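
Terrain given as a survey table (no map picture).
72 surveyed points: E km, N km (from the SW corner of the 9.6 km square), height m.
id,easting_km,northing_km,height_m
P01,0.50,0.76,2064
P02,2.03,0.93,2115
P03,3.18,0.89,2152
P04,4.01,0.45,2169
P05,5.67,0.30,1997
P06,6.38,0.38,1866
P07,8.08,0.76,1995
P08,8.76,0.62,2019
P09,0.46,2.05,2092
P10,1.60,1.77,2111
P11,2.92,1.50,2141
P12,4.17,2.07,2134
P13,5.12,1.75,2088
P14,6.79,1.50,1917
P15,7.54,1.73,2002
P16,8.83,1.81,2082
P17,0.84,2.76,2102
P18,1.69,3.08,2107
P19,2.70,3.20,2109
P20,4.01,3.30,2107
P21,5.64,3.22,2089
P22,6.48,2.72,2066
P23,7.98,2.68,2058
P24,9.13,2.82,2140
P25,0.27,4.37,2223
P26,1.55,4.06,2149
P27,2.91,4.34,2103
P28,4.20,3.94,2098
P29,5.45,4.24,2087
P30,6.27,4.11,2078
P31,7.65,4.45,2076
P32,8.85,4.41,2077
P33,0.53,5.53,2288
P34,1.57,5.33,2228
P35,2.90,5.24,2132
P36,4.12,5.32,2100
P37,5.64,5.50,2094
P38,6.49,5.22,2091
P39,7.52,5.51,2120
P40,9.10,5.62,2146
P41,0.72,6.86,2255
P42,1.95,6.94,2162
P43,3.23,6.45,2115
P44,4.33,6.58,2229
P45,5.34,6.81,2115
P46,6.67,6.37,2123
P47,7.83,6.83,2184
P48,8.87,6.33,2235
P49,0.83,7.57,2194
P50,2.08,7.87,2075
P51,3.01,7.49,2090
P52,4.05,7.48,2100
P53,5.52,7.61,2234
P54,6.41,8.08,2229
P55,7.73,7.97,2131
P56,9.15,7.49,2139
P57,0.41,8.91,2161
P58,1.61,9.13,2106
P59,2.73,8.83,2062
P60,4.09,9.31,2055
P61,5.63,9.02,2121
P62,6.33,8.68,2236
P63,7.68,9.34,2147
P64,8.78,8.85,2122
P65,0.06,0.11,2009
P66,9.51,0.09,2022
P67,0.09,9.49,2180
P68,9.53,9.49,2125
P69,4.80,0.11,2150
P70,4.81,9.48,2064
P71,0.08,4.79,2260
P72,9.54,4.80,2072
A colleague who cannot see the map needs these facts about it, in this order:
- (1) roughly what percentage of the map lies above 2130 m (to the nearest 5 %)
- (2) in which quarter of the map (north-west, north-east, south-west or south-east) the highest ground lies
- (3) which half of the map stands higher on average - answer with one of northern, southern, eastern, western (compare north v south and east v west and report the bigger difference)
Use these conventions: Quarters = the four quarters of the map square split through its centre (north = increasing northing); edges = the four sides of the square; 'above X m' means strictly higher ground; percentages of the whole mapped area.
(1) Ground above 2130 m makes up about 35 % of the sheet.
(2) The highest ground is in the north-west quarter.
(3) On average the northern half of the map is the higher ground.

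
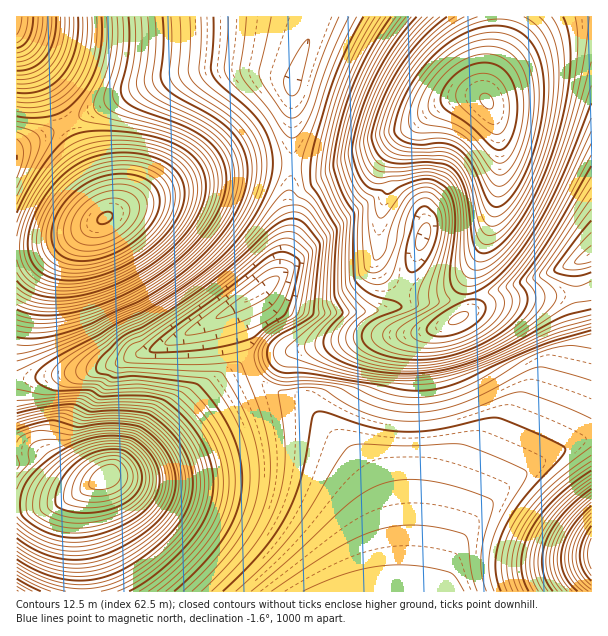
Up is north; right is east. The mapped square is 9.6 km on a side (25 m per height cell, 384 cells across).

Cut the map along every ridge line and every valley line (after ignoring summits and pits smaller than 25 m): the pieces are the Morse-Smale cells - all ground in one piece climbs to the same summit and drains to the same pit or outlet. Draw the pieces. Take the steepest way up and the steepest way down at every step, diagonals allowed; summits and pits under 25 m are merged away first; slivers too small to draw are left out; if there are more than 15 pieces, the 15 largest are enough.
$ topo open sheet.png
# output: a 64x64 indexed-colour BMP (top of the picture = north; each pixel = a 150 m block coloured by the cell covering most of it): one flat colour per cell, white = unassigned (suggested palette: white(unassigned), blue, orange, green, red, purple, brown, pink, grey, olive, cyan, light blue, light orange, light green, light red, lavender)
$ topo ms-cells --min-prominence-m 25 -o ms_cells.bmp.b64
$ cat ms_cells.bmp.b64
<image width="64" height="64" href="data:image/bmp;base64,Qk12CAAAAAAAAHYAAAAoAAAAQAAAAEAAAAABAAQAAAAAAAAIAAATCwAAEwsAABAAAAAAAAAA////ALR3HwAOf/8ALKAsACgn1gC9Z5QAS1aMAMJ34wB/f38AIr28AM++FwDox64AeLv/AIrfmACWmP8A1bDFAN3d3dERERERERERERERERERERERESIiK7u7u7u7u7u73d3d0RERERERERERERERERERERERIiIiu7u7u7u7u7vd3d3REREREREREREREREREREREREiIiK7u7u7u7u7u93d3dERERERERERERERERERERERESIiIru7u7u7u7u73d3d0RERERERERERERERERERERERIiIiK7u7u7u7u7vd3d3REREREREREREREREREREREREiIiIru7u7u7u7u93d3dEREREREREREREREREREREREiIiIiK7u7u7u7u73d3d0RERERERERERERERERERERESIiIiIiu7u7u7u7vd3d3RERERERERERERERERERERERIiIiIiK7u7u7u7u93d3dEREREREREREREREREREREREiIiIiIiu7u7u7u7ERER0REREREREREREREREREREREiIiIiIiIru7u7u7sRERERERERERERERERERERERERESIiIiIiIiK7u7u7uxEREYiBERERERERERERERERERESIiIiIiIiIiu7u7u7ERGIiIiBERERERERERERERERERIiIiIiIiIiIiu7u7sRGIiIiIiBERERERERERERERERIiIiIiIiIiIiIru7uxGIiIiIiIgRERERERERERERERIiIiIiIiIiIiIiIru7iIiIiIiIiIERERERERERERERIiIiIiIiIiIiIiIiIruIiIiIiIiIiBERERERERERERIiIiIiIiIiIiIiIiIiIoiIiIiIiIiIgRERERERERERIiIiIiIiIiIiIiIiIiIiiIiIiIiIiIiIEREREREREREiIiIiIiIiIiIiIiIiIiKIiIiIiIiIiIiBEREREREREiIiIiIiIiIiIiIiIiIiIoiIiIiIiIiIiIgREREREREiIiIiIiIiIiIiIiIiIiIiiIiIiIiIiIiIiIEREREiIiIiIiIiIiIiIiIiIiIiIiKIiIiIiIiIiIiIiIEREiIiIiIiIiIiIiIiIiIiIiIiIjMzMzOIiIiIiIiIiBEiIiIiIiIiIiIiIiIiIiIiIiIiMzMzMzMziIiIiIiIiFIiIiIiIiIiIiIiIiIiIiIiIiIzMzMzMzMziIiIiIiIVVUiIiIiIiIiIiIiIiIiIiIiIjMzMzMzMzMzOIiIiIVVVVVVIiIiIiIiIiIiIiIiIiIiMzMzMzMzMzMzOIiIhVVVVVVVVVUiIiIiIiIiIiIiIiIzMzMzMzMzMzMzOIiFVVVVVVVVVVVVVVIiIiIiIiIiIjMzMzMzMzMzMzMziFVVVVVVVVVVVVVVVVIiIiIiIiIiMzMzMzMzMzMzMzMzVVVVVVVVVVVVVVVVVUIiIiIiIiIzMzMzMzMzMzMzMzMzVVVVVVVVVVVVVVVVRERCIiIiIjMzMzMzMzMzMzMzMzM1VVVVVVVVVVWqqlVEREREREREMzMzMzMzMzMzMzMzMzM1VVVVVVVVqqqqpUREREREREQzMzMzMzMzMzMzMzMzMzVVVVVVVVqqqqqqRERERERERDMzMzMzMzMzMzMzMzMzM1VVVVVVqqqqqqqkREREREREMzMzMzMzMzMzMzMzMzMzVVVVVVWqqqqqqqRERERERETMwzMzMzMzMzMzMzMzMzNVVVVVVaqqqqqqqkRERERERMzMzDMzMzMzMzMzMzMzM1VVVVVVqqqqqqqqREREREREzMzMzDMzMzMzMzMzMzMzNVVVVVWqqqqqqqqkRERERETMzMzMzDMzMzMzMzMzMzM1VVVVVaqqqqqqqqRERERERMzMzMzMdzMzMzMzMzMzM1VVVVVVWqqqqqqqpEREREREzMzMzMx3dzMzMzMzMzMzVVVVVVVaqqqqqqqkRERERETMzMzMx3d3dzMzMzMzMzNVVVVVVVqqqqqqqqRERERERMzMzMzHd3d3dzMzMzMzMzVVVVVVWqqqqqqqqkREREREzMzMzHd3d3d3d3MzMzMzNVVVVVVaqqqqqqqqRERERETMzMzMd3d3d3d3d3d3MzM2ZmZVVVqqqqqqqqpERERERMzMzMd3d3d3d3d3d3d3d3ZmZmZmVaqqqqqqqkREREREzMzMx3d3d3d3d3d3d3d3dmZmZmZlqqqqqqqqRERERETuzMx3d3d3d3d3d3d3d3d2ZmZmZmZaqqqqqqpERERERO7uzHd3d3d3d3d3d3d3d3ZmZmZmZmaqqqqqpERERERE7u7pd3d3d3d3d3d3d3d3dmZmZmZmZmqqqqqkRERERETu7umZd3d3d3d3d3d3d3d2ZmZmZmZmZqqqqqRERERERO7umZmZl3d3d3d3d3d3d3ZmZmZmZmZmZqqqRERERERE7u6ZmZmZl3d3d3d3d3d3dmZmZmZmZmZmZmZERERERETu6ZmZmZmZl3d3d3d3d3d2ZmZmZmZmZmZmZkRERERERO7pmZmZmZmZmZd3d3d3eZZmZmZmZmZmZmZmZERERERE7pmZmZmZmZmZmZmZmZmZlmZmZmZmZmZmZmZkRERERETpmZmZmZmZmZmZmZmZmZmZZmZmZmZmZmZmZmREREREROmZmZmZmZmZmZmZmZmZmZlmZmZmZmZmZmZmZEREREREmZmZmZmZmZmZmZmZmZmZmZZmZmZmZmZmZmZmRERERESZmZmZmZmZmZmZmZmZmZmZlmZmZmZmZmZmZmZERERERJmZmZmZmZmZmZmZmZmZmZmWZmZmZmZmZmZmZkRERERE"/>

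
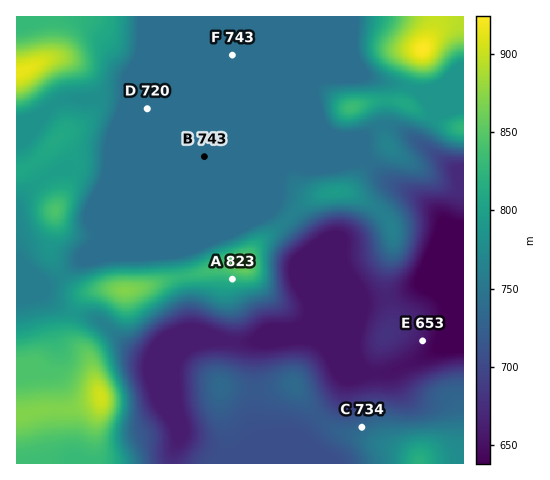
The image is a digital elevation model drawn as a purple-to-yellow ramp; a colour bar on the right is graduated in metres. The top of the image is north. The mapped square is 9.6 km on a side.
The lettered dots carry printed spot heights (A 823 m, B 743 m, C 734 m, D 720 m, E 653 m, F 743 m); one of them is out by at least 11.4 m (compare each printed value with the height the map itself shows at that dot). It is D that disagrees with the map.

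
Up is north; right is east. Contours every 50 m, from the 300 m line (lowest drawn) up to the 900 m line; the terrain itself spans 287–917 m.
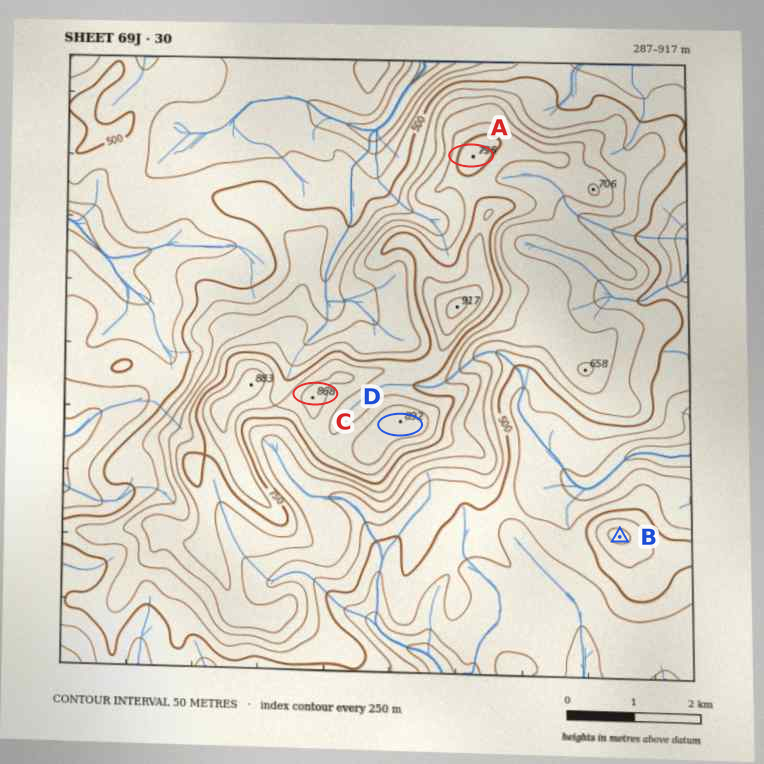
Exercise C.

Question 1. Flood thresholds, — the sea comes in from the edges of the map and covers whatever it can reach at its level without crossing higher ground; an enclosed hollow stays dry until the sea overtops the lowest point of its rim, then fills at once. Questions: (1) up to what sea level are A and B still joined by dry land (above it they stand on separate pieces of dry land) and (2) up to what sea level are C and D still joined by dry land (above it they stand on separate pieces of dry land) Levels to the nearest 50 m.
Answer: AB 450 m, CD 800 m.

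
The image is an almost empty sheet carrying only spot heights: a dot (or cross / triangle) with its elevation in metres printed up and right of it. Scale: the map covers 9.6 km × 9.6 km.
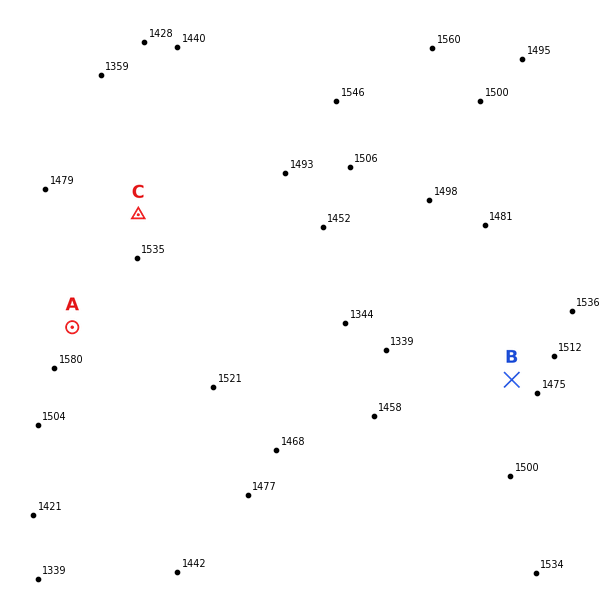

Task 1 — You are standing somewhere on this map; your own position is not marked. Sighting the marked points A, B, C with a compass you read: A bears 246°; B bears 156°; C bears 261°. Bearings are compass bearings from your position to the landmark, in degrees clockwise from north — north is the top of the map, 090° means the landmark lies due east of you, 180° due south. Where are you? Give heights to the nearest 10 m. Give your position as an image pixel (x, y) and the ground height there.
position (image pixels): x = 419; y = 171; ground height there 1520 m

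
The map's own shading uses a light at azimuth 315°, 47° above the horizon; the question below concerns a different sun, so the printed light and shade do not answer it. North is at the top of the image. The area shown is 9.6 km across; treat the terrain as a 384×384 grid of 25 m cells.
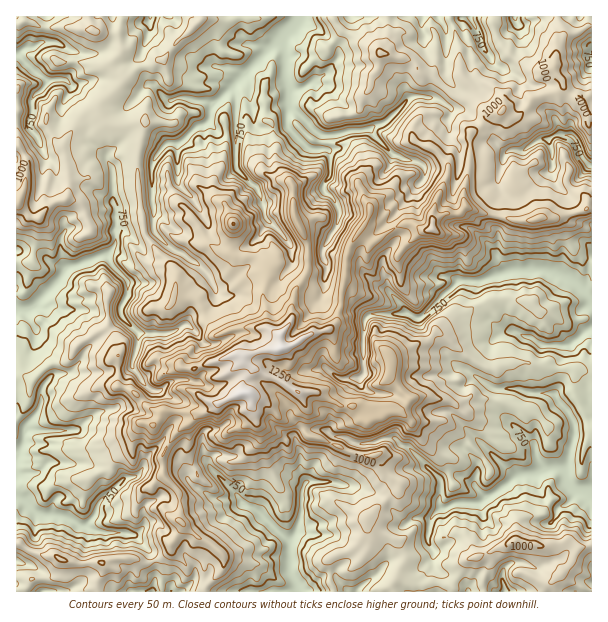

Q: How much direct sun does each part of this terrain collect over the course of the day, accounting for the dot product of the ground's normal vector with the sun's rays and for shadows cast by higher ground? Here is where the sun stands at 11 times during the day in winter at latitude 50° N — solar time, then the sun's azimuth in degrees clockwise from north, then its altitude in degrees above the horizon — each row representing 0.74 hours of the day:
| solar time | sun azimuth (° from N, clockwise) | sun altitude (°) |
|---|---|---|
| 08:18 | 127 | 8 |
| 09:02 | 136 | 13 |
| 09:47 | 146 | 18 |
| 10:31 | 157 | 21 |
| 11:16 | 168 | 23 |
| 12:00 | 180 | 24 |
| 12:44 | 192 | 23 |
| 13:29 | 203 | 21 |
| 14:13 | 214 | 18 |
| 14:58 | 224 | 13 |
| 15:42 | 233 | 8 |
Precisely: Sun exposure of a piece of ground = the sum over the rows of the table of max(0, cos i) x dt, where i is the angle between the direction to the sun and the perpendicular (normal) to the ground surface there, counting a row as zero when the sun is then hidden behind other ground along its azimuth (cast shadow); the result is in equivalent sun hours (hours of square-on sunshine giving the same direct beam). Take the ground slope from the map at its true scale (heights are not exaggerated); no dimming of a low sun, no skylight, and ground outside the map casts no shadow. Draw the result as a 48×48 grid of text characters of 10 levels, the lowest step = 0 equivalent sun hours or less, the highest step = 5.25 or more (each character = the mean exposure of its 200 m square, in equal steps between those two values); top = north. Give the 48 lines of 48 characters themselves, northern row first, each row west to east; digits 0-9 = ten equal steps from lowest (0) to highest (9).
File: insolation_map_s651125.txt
430112122432123554667863474001220112303441432111
999987654222326766677542115421124332311520132248
730057864331267663235443334653122222221441132345
234211225523455678763233476455654223331164223333
016986654357554334631334675433577433432014435431
121025434556654445333436434434567763443100255420
520201245522666763333332011335545556443311124621
311312445322000121224324310257651000553022368774
413234443232136532223221566798511243103675544774
125335555557983013212301145210012222233677797567
213344565445320101110000001100146411245478510015
412444454442000011120000000000004672123330011223
331334335431112012031000001001200034224412262420
242334444432312010025320320212013111223423320320
342123554532304400102554301440011012123234321221
521563334532420441021332000451320012021223201122
725775334431553241011453110235420023477520011259
998454343642256246640165351125325233358899999986
988646853250433337851017430154574899765879998878
457689853423037754412313411366837899986589999864
443562002454301576553433413467567779977667777785
676410000566421155544421422446565555776210002466
566224421112333135443223412543565443000000000125
753345554010344312233113323576337430000233231023
322233441245566411000001000455311300234556643442
232211010177743310000012001320000001344567775546
123211441010000122234330366621000024344432578762
322335321210000000002337886523212356533211001211
322355445213100014446987666312544444663222211002
326764554034576654553233213622445554247556665544
554221221004521255235620000001551102322688888755
554335679610066102543486552000242121013100124555
663567874431002568755457577443224677634564222364
745787432202665997776758989754796222475457652244
433322334587659743798588435999999767657433765544
433221355689487689988967972021016855654743355534
455655555664566665579886989853421574345477459645
453123347834445257888677767888755257766348855545
322433575303423416877545556776641225355763210356
555876761247831463677643210024555654744610012134
357566624463144323356654354111366544432000003312
001236333568412231013564677533557640000211221001
000000025652573101110374455555441221100120000000
000000000015267301111032111345533424431001100120
820000000003667762244533211355664214310379876546
478753435655885666543344556557644423467685565356
214677687767777558776435775687334323576655423465
589974567897674478888755664772356565465668766774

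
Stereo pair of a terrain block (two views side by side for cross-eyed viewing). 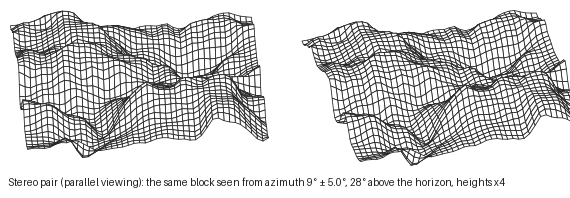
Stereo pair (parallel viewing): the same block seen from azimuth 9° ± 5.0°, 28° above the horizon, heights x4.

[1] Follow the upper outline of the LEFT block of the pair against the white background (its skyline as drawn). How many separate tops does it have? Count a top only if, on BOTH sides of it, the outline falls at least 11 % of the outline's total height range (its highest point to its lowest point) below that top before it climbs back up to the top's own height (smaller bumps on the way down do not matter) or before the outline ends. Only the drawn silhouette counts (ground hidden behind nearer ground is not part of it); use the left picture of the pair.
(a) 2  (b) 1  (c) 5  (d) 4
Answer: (a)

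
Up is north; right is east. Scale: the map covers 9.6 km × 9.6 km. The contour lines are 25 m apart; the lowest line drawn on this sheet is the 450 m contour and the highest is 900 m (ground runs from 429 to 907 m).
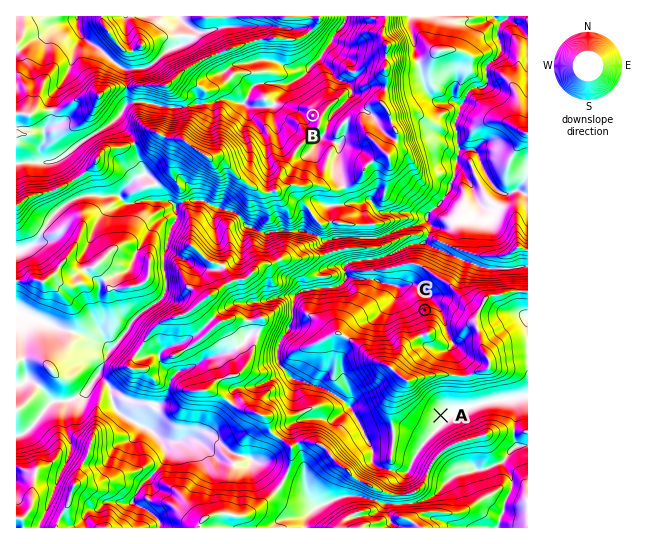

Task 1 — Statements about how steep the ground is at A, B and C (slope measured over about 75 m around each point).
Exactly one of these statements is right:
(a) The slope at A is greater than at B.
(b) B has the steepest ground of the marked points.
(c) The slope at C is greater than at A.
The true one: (c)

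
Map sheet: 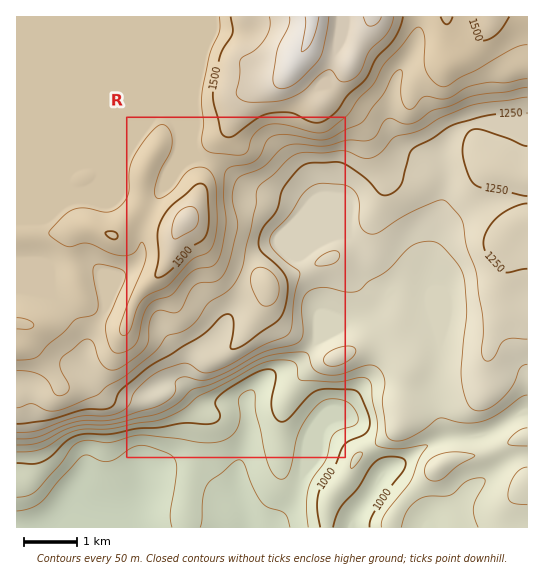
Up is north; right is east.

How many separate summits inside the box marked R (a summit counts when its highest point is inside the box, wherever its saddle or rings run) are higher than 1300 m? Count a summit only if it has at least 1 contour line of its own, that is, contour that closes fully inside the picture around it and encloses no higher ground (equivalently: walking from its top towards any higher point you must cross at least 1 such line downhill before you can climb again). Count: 2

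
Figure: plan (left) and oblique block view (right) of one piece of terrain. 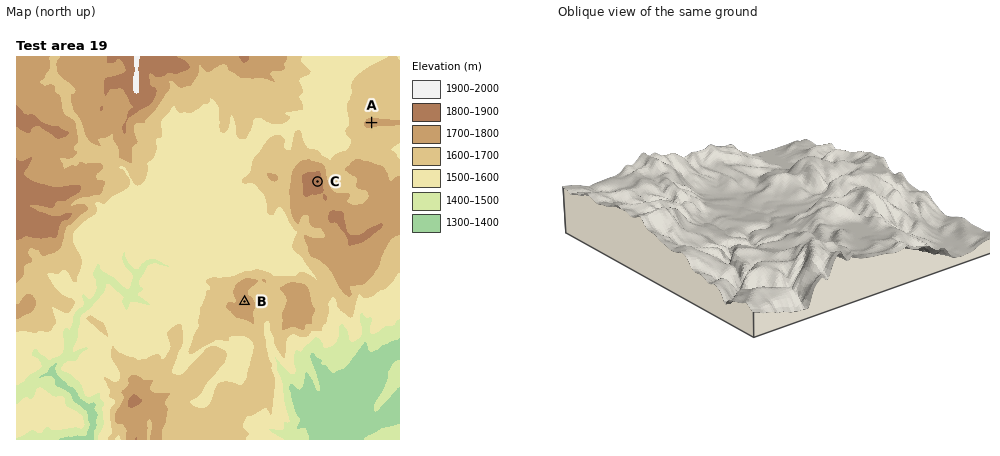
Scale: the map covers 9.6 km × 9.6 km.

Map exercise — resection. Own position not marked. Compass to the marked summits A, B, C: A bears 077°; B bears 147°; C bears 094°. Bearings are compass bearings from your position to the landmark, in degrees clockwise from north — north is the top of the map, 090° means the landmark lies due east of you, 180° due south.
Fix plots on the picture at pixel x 160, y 171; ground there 1560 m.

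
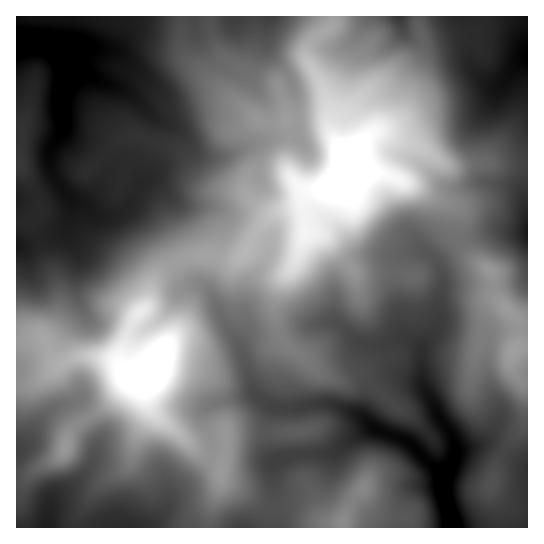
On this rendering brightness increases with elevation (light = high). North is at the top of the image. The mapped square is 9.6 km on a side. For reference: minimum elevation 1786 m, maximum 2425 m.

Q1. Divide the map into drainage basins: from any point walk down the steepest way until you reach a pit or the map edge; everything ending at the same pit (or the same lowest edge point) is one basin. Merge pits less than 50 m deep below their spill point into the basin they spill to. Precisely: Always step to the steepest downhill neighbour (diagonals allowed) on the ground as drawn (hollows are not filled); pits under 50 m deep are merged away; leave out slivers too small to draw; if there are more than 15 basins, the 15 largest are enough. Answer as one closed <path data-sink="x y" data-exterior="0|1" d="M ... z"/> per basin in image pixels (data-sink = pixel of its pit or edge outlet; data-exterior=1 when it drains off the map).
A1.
<path data-sink="453 527" data-exterior="1" d="M350 159l-1 19-4 7-35 6-6 4-1 7-5 5-13 2-15 7-11 13-12 22-8 8-8 1-16-4-22 0-12 4-16 9-12 12-6 24-12 13-4 8-10 28 2 15 8 10 18 0-4 6 0 6 3 12 5 10 44 38 24 15-1 20-9 24-1 18 317 0 1-207-10-2-15-14-7-10-4-22-15-12-17-19-3-5 0-24-7-10-63-28-30-3-4-2z"/><path data-sink="17 42" data-exterior="1" d="M333 16l-317 1 1 323 25-3 10 20 7 7 15-7 17-1 23 4 8 9-1-15 10-28 4-8 12-13 6-24 12-12 16-9 12-4 22 0 16 4 8-1 8-8 12-22 11-13 15-7 13-2 5-5 1-7 6-4 35-6 2-2 2-5 0-20-8-7-9-14-3-7 0-17-5-23-17-29 1-15 10-11 9-4 5-5z"/><path data-sink="46 527" data-exterior="1" d="M91 356l-17 1-17 10-22 16-19 2 0 142 193 1 2-18 9-24 1-20-24-15-44-38-6-14-2-14 2-5-16-1-17-19z"/><path data-sink="527 54" data-exterior="1" d="M527 16l-108 0 0 11 4 18-6 10-46 33-27 29-5 17 0 8 5 12 3 3 6-1 18-23 11-1 41 17 18 14 9 4 12 0 17-4 48 2z"/><path data-sink="527 233" data-exterior="1" d="M382 132l-11 1-22 25 4 12 38 6 59 27 7 10 0 24 3 5 17 19 15 12 4 22 7 10 15 14 9 1 1-154-49-3-17 4-12 0-9-4-18-14z"/><path data-sink="399 17" data-exterior="1" d="M418 16l-84 0-2 10-5 5-9 4-10 11-1 15 17 29 5 23 0 17 12 19-2-15 5-17 27-29 44-31 5-6 3-12-4-12z"/>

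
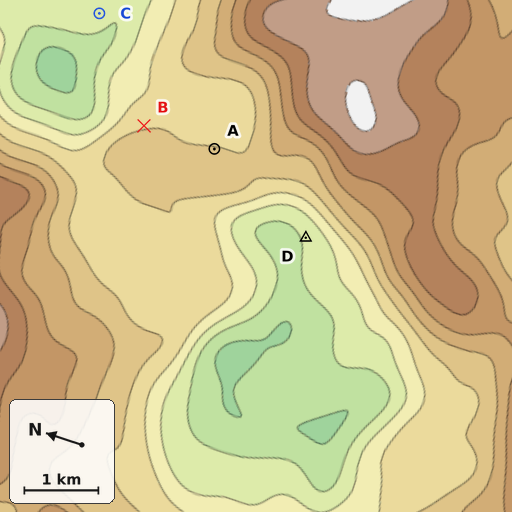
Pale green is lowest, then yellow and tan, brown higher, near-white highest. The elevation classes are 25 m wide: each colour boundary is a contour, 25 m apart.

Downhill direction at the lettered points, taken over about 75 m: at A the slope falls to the E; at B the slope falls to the NE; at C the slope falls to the S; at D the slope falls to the NW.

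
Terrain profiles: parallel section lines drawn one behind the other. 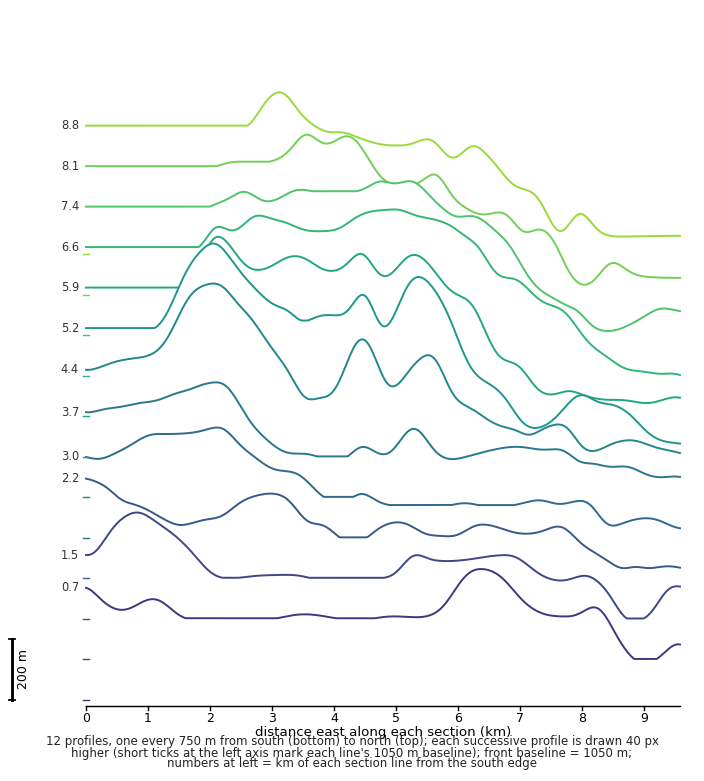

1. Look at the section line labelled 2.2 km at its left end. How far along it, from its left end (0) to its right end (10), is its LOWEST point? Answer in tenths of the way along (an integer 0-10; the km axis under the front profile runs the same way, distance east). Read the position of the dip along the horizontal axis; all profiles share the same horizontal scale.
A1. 9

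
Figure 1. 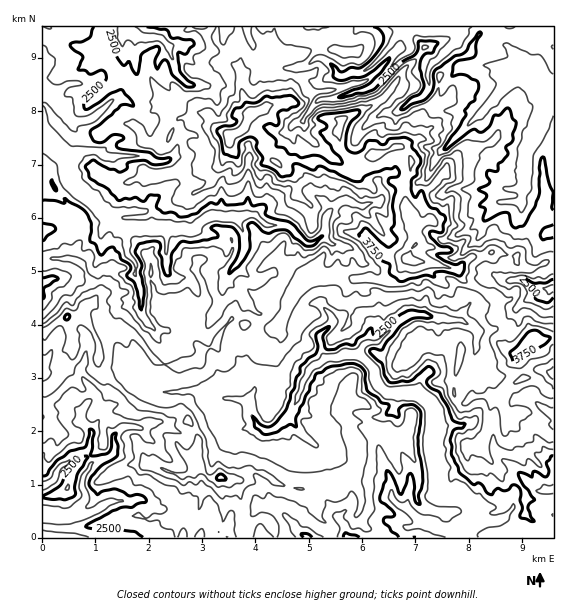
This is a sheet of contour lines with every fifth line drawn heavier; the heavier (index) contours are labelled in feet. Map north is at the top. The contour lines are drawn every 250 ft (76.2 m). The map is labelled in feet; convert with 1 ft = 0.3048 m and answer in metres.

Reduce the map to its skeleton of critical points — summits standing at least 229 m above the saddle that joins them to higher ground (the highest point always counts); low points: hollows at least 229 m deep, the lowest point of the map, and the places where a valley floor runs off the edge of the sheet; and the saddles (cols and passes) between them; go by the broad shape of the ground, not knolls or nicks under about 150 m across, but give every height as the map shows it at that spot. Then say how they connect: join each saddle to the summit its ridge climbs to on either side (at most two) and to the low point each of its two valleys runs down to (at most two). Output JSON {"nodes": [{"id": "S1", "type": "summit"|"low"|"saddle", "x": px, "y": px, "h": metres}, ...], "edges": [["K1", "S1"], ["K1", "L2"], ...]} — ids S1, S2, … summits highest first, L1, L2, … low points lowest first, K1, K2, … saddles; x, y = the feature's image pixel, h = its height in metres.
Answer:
{"nodes": [
{"id": "S1", "type": "summit", "x": 407, "y": 259, "h": 1317},
{"id": "L1", "type": "low", "x": 469, "y": 521, "h": 635},
{"id": "L2", "type": "low", "x": 53, "y": 145, "h": 635},
{"id": "L3", "type": "low", "x": 545, "y": 84, "h": 635},
{"id": "L4", "type": "low", "x": 51, "y": 516, "h": 638},
{"id": "K1", "type": "saddle", "x": 257, "y": 325, "h": 976},
{"id": "K2", "type": "saddle", "x": 240, "y": 537, "h": 944},
{"id": "K3", "type": "saddle", "x": 305, "y": 116, "h": 899}],
"edges": [["K1", "S1"], ["K1", "L2"], ["K1", "L1"], ["K2", "S1"], ["K2", "L1"], ["K2", "L4"], ["K3", "S1"], ["K3", "L2"], ["K3", "L3"]]}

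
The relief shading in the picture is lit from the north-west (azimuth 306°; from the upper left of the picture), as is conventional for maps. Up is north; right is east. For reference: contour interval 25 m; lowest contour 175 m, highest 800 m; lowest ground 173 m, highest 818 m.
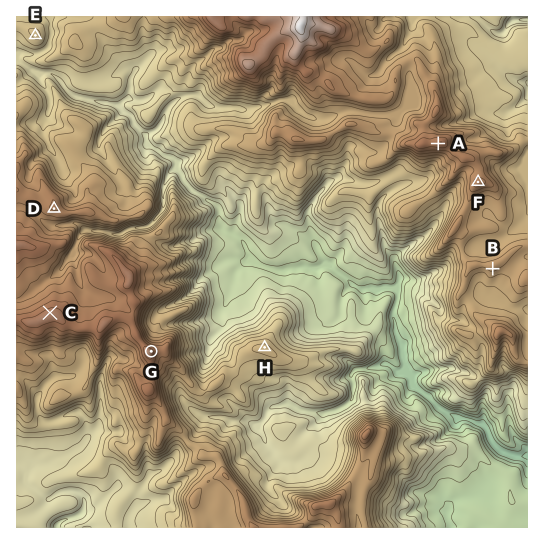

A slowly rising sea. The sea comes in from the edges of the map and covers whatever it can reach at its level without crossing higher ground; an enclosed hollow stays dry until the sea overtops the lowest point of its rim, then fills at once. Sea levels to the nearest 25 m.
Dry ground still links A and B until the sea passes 575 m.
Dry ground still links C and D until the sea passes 650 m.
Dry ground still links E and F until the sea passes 450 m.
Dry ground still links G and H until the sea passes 500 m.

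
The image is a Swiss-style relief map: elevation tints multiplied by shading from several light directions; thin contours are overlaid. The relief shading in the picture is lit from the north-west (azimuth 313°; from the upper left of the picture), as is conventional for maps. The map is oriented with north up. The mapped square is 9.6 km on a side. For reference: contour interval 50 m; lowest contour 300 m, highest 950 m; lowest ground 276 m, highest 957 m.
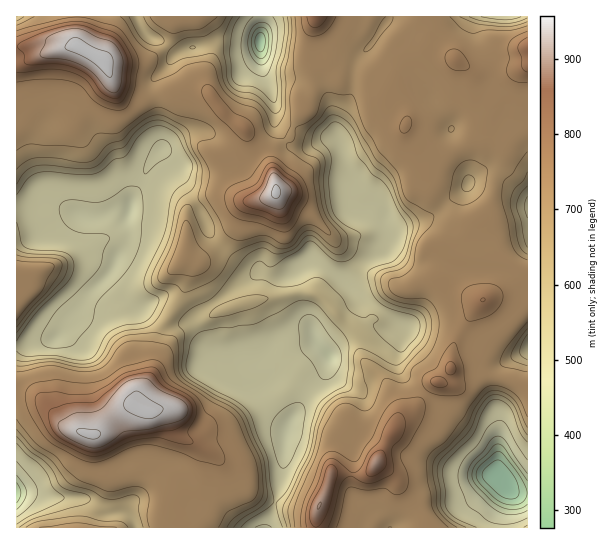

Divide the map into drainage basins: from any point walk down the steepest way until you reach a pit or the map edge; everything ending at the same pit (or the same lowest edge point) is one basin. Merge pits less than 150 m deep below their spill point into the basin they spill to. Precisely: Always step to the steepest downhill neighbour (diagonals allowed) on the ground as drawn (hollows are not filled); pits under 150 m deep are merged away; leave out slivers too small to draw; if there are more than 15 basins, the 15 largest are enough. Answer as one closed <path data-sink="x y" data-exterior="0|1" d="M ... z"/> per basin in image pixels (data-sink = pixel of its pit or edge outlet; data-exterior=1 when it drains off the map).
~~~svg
<path data-sink="330 355" data-exterior="0" d="M314 57l-2 1 3 3-3 30-20 38-1 8-13 8-6 9 0 16 4 23-3 3-20 5-24-5-20 0-15 7-7 8 0 32-3 14 5 12-5 24-24 38-8 42-19 30 1 4 12 5 21-4 4 3 8 24 18 9 7 6-1 12-4 9-20 15-8 20 1 7 8 9 1 6 134 0 1-14 9-20 6-20 35 1 4-3 30-54 10-6 10-10 12-17 11-5 8-10 0-15 5-17 25-37-30-14-7-6 9-23 9 2 6 5 4 22 7 10-4-23 1-8 5-5 14-3-7-5-3-6-5-24-15 1-8-3-26-27-4-11-2-18-10-22-10-12 2-14-11-20-1-7-33-14-27 0-12-13z"/><path data-sink="130 209" data-exterior="0" d="M78 47l-11 0-30 9-7 4-14 2 0 329 13 2 12 6 25 28 28 8 17-18 22-12 19-32 8-42 20-30 8-24 1-10-5-10 3-14 1-34 10-9 11-4 20 0 17 5 19-2 11-6 0-8-5-16-18-19-8-21-14-9-24-28-16-3-30 4-19 7-12-3-15-10-10-22-7-8z"/><path data-sink="261 42" data-exterior="0" d="M429 16l-351 0-2 29 22 12 7 8 10 22 15 10 12 3 19-7 30-4 16 3 24 28 14 9 8 21 18 21 1-17 3-5 16-12 1-8 20-38 3-24-2-10 10 6 12 13 19-1 13 2 28 13 1 7 11 20-2 14 10 12 10 22 2 18 6 15 24 23 8 3 10 0 7-3 5-6 6-22 2-15 8-15 2-12-1-10-7-5-10-11 0-14 21-30 9-9 8-5-40 4-12 0-6-3-16-12-20-11-2-7 3-15z"/><path data-sink="501 478" data-exterior="0" d="M451 369l-8 11-11 5-12 17-10 10-10 6-30 54-4 3-35-1-6 20-9 20 1 14 211-1 0-140-26-10-19-4-25 2z"/><path data-sink="17 493" data-exterior="1" d="M22 392l-6 1 1 135 163-1 0-5-8-9-1-7 8-20 20-15 4-9 1-12-7-6-18-9-8-24-4-3-21 4-16-7-19 12-14 16-7 2-24-8-25-28z"/><path data-sink="527 206" data-exterior="1" d="M527 65l-19 16-20 28-3 9 3 9 16 14 1 10-2 12-8 15-2 15-6 22-7 7 0 3 8 28 28 20 1 4-4 7 9-8 6-2z"/><path data-sink="527 347" data-exterior="1" d="M503 297l-18 2-8 6-21 33-5 17 0 14 7 6 25-2 24 6 20 8 1-85z"/><path data-sink="505 17" data-exterior="1" d="M527 16l-97 0 2 13-3 13 5 6 17 8 22 15 44-2 11-4z"/>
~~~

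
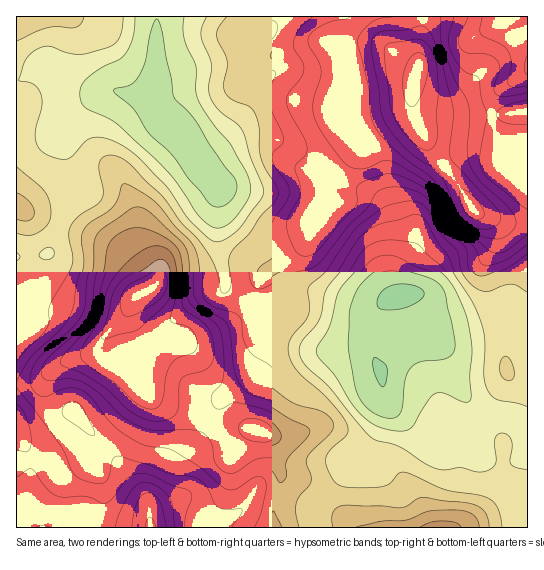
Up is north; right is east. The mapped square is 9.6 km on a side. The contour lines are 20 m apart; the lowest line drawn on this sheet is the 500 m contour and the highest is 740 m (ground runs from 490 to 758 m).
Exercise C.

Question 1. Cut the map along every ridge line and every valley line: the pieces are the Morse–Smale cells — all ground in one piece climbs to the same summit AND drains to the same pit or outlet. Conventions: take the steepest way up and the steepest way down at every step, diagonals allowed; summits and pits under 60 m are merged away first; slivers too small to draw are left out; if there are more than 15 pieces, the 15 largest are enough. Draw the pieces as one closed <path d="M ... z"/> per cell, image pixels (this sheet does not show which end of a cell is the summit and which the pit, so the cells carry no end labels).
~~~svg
<path d="M157 16l-135 0-6 3 1 365 21-3 17-14 14-7 25-8 9-14 21-23 10-15-3 7 0 11 13 27 5 16 6-9 20-12 22-1 62-26 0-8-6 0-11-5-12-8-5-6-8-45 2-55-19-23-13-26-6-6-15-7-11-13-3-8 0-14 4-14z"/><path d="M307 289l-12 2-17 10-17 4-4 10-24 8-28 13-14 4-16 0-20 12-6 9-5-16-13-27-1-11-27 31-9 14-25 8-17 10-7 13 0 19 3 9 7 12 21 22 13 18 14-12 20-22 21-34 3-11 4 10 8 9 8 4 24 6 30 15 30 0 14 5 7 10 3 15 6 16-8 32 1 22 42-1-3-17 6-9 20-20 15-20 8 0 7-7 15-36 2-19 2 4 15 16 30 22 9 0 13-6 6-6 6-16-3 20 16 21 6 5 11 4 12 0 19-8-1-134-14 0-34 10-44 8-26 1-10 5-20 23-6-15 0-26 3-13 7-9-9 3-11-1z"/><path d="M375 44l-18 0-18 6 4 15 0 16-12 20-2 9 7 15 21 18 2 4-35 43-1 11-15 18 1 15-4 9-14 14-28 18-4 10 0 18 7 2 8-2 27-14 13 2 56 17 8-1 5-4-7 11-3 13 0 26 6 15 20-23 10-5 26-1 44-8 34-10 14 0 1-98-18 0-17-4-10-3-11-7-17-30-23-28-17-33-3-11 0-18 5-22-27-18z"/><path d="M422 16l-265 1-1 58-4 14 0 14 5 12 9 9 15 7 6 6 13 26 19 23-2 55 8 45 5 6 12 8 11 5 7 0-1-20 4-10 28-18 14-14 4-9-1-15 15-18 1-11 35-43-2-4-21-18-7-15 2-9 12-20 0-16-4-15 18-6 18 0 15 5 28 19z"/><path d="M50 372l-12 9-22 4 1 143 256-1 0-21 8-32-6-16-3-15-7-10-14-5-30 0-30-15-24-6-8-4-8-9-4-10-3 11-21 34-14 16-20 18-13-18-21-22-7-12-3-9 0-19z"/><path d="M514 16l-91 0-4 25 0 26-7 22 0 18 5 18 11 20 27 34 17 30 11 7 10 3 17 4 17 0 1-176-11-20z"/><path d="M386 399l-2 19-15 36-7 7-8 0-38 44-3 10 4 13 211-1-1-71-18 7-12 0-11-4-6-5-16-21 1-12-10 14-13 6-9 0-30-22-15-16z"/><path d="M527 16l-12 1 2 10 10 20z"/>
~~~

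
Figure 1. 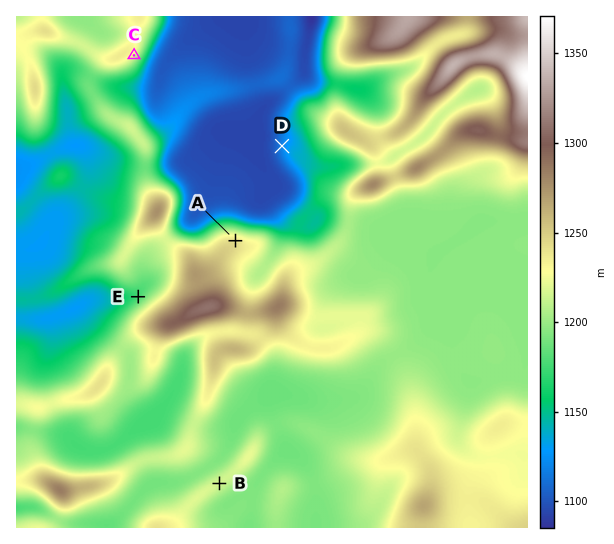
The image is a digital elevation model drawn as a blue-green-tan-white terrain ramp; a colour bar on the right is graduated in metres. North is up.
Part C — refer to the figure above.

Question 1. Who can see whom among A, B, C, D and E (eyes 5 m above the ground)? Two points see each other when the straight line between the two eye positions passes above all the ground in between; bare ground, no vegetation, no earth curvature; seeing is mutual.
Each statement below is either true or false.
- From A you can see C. true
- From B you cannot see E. true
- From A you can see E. false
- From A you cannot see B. true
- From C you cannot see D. false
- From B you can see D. false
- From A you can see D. true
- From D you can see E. false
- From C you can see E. false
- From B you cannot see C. true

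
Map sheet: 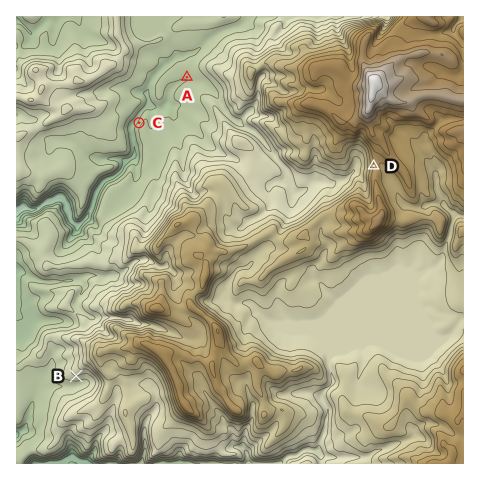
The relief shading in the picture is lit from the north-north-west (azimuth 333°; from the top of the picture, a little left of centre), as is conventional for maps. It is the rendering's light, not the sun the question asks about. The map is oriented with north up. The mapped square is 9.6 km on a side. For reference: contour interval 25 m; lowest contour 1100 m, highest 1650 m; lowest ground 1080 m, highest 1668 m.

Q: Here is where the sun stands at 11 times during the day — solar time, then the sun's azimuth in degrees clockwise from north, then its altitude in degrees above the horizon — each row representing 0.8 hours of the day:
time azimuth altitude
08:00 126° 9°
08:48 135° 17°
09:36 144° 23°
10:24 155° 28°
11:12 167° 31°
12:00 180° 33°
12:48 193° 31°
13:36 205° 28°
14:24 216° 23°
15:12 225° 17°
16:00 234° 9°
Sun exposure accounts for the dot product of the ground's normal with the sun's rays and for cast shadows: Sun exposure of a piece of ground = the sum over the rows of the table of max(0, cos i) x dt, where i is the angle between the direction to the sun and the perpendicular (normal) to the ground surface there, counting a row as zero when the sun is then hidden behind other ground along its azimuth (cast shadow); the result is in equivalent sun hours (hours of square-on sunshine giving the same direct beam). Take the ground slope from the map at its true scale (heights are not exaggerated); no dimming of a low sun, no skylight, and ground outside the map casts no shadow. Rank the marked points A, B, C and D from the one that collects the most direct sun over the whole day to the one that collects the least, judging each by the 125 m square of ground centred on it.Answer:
B > A > D > C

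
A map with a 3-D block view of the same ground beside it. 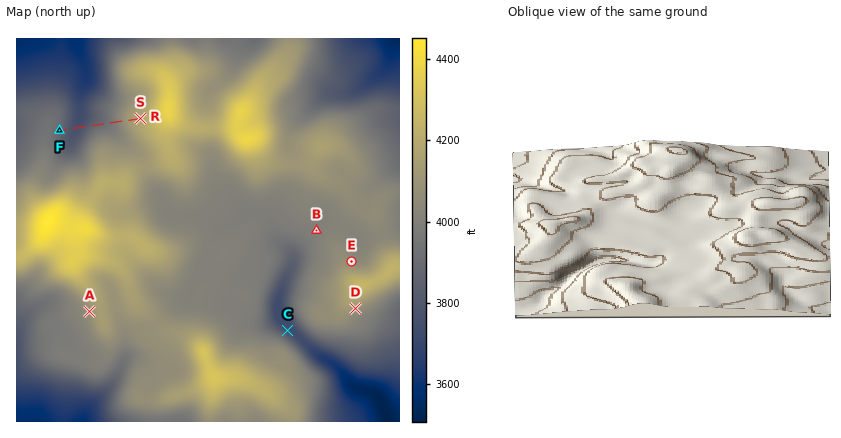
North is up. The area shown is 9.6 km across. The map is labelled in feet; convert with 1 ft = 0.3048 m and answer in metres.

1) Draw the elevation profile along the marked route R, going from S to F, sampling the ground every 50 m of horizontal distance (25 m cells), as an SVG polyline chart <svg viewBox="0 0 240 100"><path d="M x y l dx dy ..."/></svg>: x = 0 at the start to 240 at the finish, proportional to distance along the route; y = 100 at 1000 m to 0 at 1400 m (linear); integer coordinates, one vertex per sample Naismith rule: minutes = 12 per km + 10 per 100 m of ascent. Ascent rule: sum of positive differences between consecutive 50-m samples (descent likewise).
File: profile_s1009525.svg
<svg viewBox="0 0 240 100"><path d="M0 32l6 0 6 1 6 1 5 0 6 1 6 1 6 2 6 1 6 1 6 2 5 2 6 1 6 2 6 1 6 2 6 1 6 0 6 1 5 1 6 0 6 1 6 0 6 1 6 1 6 1 5 1 6 1 6 1 6 2 6 1 6 0 6 0 5 0 6 0 6-1 6-1 6-1 6-2 6-1 5-1 6-1"/></svg>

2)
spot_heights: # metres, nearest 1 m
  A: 1243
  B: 1220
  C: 1141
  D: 1247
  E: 1239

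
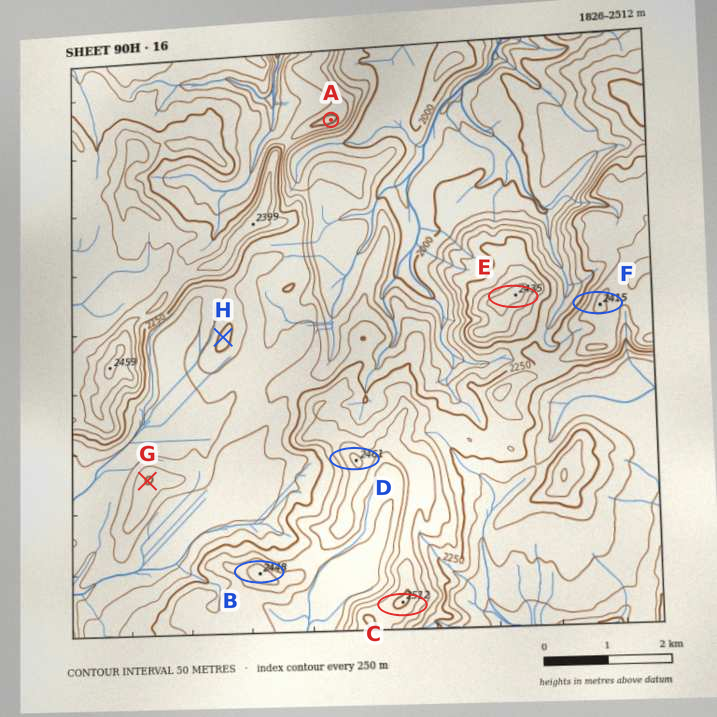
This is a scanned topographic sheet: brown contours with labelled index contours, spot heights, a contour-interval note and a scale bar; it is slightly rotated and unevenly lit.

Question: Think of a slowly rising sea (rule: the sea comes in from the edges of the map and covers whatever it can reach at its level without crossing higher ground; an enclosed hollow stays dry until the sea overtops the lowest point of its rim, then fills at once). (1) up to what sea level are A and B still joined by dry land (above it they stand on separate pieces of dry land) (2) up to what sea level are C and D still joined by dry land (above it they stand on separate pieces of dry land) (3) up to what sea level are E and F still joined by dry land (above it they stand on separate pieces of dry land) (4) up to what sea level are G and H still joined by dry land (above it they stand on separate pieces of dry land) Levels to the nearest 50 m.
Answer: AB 2200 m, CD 2400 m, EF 2250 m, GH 2150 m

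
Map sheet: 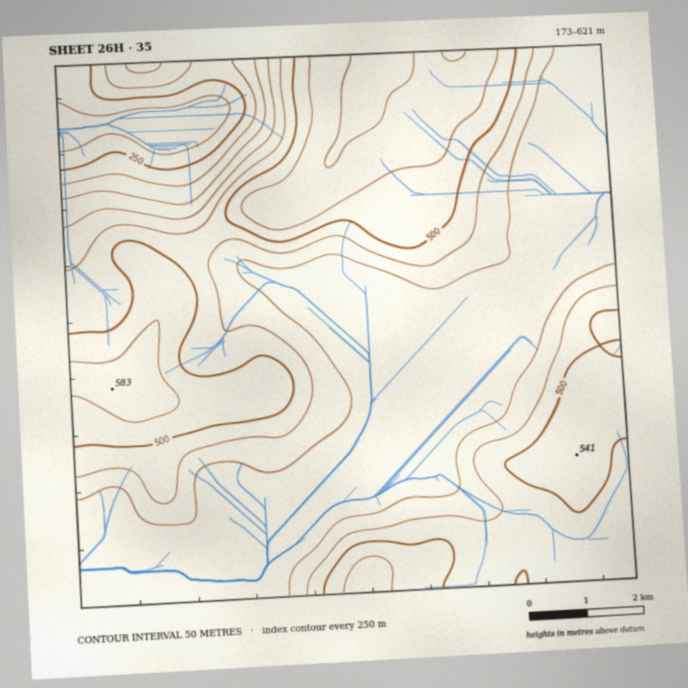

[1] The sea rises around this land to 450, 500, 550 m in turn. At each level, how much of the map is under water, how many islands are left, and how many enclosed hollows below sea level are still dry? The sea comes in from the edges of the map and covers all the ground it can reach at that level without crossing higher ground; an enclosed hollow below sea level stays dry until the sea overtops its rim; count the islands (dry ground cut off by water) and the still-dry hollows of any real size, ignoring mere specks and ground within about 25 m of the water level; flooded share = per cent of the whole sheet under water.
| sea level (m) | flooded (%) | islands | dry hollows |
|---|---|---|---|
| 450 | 55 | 0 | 0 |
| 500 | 73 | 0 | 0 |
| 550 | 89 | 0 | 0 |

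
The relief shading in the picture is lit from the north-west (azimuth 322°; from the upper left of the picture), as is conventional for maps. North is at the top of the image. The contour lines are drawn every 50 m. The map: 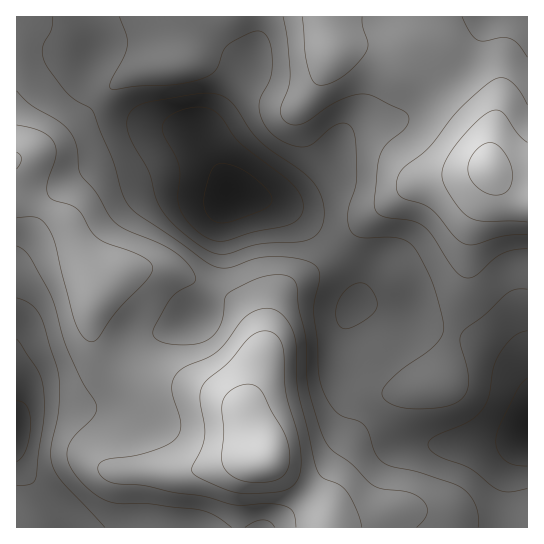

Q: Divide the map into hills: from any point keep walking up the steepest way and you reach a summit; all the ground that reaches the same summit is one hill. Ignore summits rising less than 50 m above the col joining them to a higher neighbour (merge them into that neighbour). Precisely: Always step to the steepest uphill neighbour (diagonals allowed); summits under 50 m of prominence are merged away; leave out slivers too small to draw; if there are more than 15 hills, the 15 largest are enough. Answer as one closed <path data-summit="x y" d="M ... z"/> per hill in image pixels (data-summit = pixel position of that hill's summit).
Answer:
<path data-summit="263 457" d="M246 196l-13 0-10 15-3 12 0 38-3 12-14 32-10 15-50 19-28 44-18 18-14 4-48-1-9 4-10 10 0 109 511 1 1-91-22 6-35 2-37 0-25-2-8-4-24-23-22-15-11-11-7-15 0-14 6-31 2-9 12-20 0-16-5-12-13-18-29-28-21-18-22-9z"/><path data-summit="490 167" d="M527 16l-37 0-5 6-14 35-7 9-46 41-17 12-34 5-17 7-10 10-9 26-16 16-26 16-21 2 21 8 10 8 40 38 13 18 5 12 0 16-12 20-2 9-6 31 2 20 5 9 11 11 22 15 24 23 8 4 25 2 63-1 26-5 5-4z"/><path data-summit="17 161" d="M86 16l-70 1 1 400 9-9 9-4 48 1 14-4 18-18 28-44 32-11 21-11 21-44 3-12 1-46 12-20-22-38-8-19-6-6-42-7-25-8-25-13-13-13-4-9 0-13 5-14 0-12z"/><path data-summit="330 50" d="M489 16l-228 0-4 27-8 26-48 65 10 23 21 37 2 2 32 4 17 0 27-13 21-20 6-21 8-11 17-10 31-4 10-4 55-45 13-15z"/>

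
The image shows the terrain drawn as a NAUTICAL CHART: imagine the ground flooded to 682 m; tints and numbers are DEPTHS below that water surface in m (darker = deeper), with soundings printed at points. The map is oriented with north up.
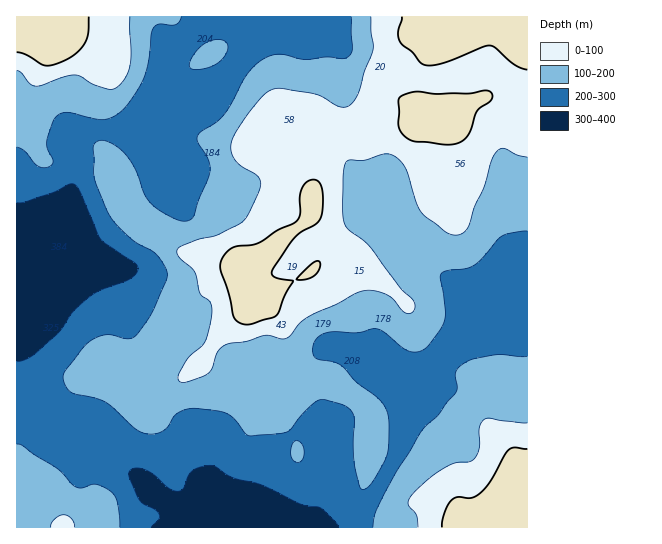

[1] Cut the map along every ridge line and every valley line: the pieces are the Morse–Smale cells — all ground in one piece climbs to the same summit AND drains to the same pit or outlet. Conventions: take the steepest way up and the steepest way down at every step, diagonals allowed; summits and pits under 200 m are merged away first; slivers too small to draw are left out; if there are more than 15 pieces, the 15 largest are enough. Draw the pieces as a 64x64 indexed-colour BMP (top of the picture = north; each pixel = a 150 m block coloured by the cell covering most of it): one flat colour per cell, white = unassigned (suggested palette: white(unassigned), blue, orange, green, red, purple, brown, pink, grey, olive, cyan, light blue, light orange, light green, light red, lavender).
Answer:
<image width="64" height="64" href="data:image/bmp;base64,Qk12CAAAAAAAAHYAAAAoAAAAQAAAAEAAAAABAAQAAAAAAAAIAAATCwAAEwsAABAAAAAAAAAA////ALR3HwAOf/8ALKAsACgn1gC9Z5QAS1aMAMJ34wB/f38AIr28AM++FwDox64AeLv/AIrfmACWmP8A1bDFABERERERERERERERERERERERERERETMzMzMzMzMzMzMzEREREREREREREREREREREREREREREzMzMzMzMzMzMzMRERERERERERERERERERERERERERERMzMzMzMzMzMzMxERERERERERERERERERERERERERERETMzMzMzMzMzMzERERERERERERERERERERERERERERERMzMzMzMzMzMzMRERERERERERERERERERERERERERERETMzMzMzMzMzMxERERERERERERERERERERERERERERERMzMzMzMzMzMzERERERERERERERERERERERERERERERETMzMzMzMzMzMRERERERERERERERERERERERERERERERMzMzMzMzMzMxERERERERERERERERERERERERERERERETMzMzMzMzMzERERERERERERERERERERERERERERERERMzMzMzMzMzMREREREREREREREREREREREREREREREREzMzMzMzMzMxERERERERERERERERERERERERERERERERMzMzMzMzMzEREREREREREREREREREREREREREREREREzMzMzMzMzMRERERERERERERERERERERERERERERERERMzMzMzMzMxERERERERERERERERERERERERERERERERETMzMzMzMzERERERERERERERERERERERERERERERERERMzMzMzMzMRERERERERERERERERERERERERERERERERETMzMzMzMxERERERERERERERERERERERERERERERERERMzMzMzMzERERERERERERERERERERERERERERERERERETMzMzMzMRERERERERERERERERERERERERERERERERERMzMzMzMxERERERERERERERERERERERERERERERERERETMzMzMzERERERERERERERERERERERERERERERERERERMzMzMzMRERERERERERERERERERERERERERERERERERETMRERERERERERERERERERERERERERERERERERERERERERERERERERERERERERERERERERERERERERERERERERERERERERERERERERERERERERERERERERERERERERERERERERERERERERERERERERERERERERERERERERERERERERERERERERERERERERERERERERERERERERERERERERERERERERERERERERERERERERERERERERERERERERERERERERERERERERERERERERERERERERERERERERERERERERERERERERERERERERERERERERERERERERERERERERERERERERERERERERERERERERERERERERERERERERERERERERERERERERERERERERERERERERERERERERERERERERERERIREREREREREREREREREREREREREREREREREREREREREiERERERERERERERERERERERERERERERERERERERERESIhERERERERERERERERERERERERERERERERERERERERIiIREREREREREREREREREREREREREREREREREREREREiIiIRERERERERERERERERERERERERERERERERERERESIiIhERERERERERERERERERERERERERERERERERERERIiIiIREREREREREREREREREREREREREREREREREREREiIiIhERERERERERERERERERERERERERERERERERERESIiIiERERERERERERERERERERERERERERERERERERERIiIiIREREREREREREREREREREREREREREREREREREREiIiIhERERERERERERERERERERERERERERERERERERESIiIiERERERERERERERERERERERERERERERERERERERIiIiIREREREREREREREREREREREREREREREREREREREiIiIhERERERERERERERERERERERERERERERERERERESIiIiERERERERERERERERERERERERERERERERERERERIiIiIhEREREREREREREREREREREREREREREREREREREiIiIiIiIiIiIRERERERERERERERERERERERERERERESIiIiIiIiIiIiIRERERERERERERERERERERERERERERIiIiIiIiIiIiIiEREREREREREREREREREREREREREREiIiIiIiIiIiIiIhERERERERERERERERERERERERERESIiIiIiIiIiIiIiIRERERERERERERERERERERERERERIiIiIiIiIiIiIiIiIREREREREREREREREREREREREREiIiIiIiIiIiIiIiIiIRERERERERERERERERERERERESIiIiIiIiIiIiIiIiIiERERERERERERERERERERERERIiIiIiIiIiIiIiIiIiIREREREREREREREREREREREREiIiIiIiIiIiIiIiIiIiERERERERERERERERERERERESIiIiIiIiIiIiIiIiIiIRERERERERERERERERERERERIiIiIiIiIiIiIiIiIiIhEREREREREREREREREREREREiIiIiIiIiIiIiIiIiIiERERERERERERERERERERERESIiIiIiIiIiIiIiIiIiIRERERERERERERERERERERER"/>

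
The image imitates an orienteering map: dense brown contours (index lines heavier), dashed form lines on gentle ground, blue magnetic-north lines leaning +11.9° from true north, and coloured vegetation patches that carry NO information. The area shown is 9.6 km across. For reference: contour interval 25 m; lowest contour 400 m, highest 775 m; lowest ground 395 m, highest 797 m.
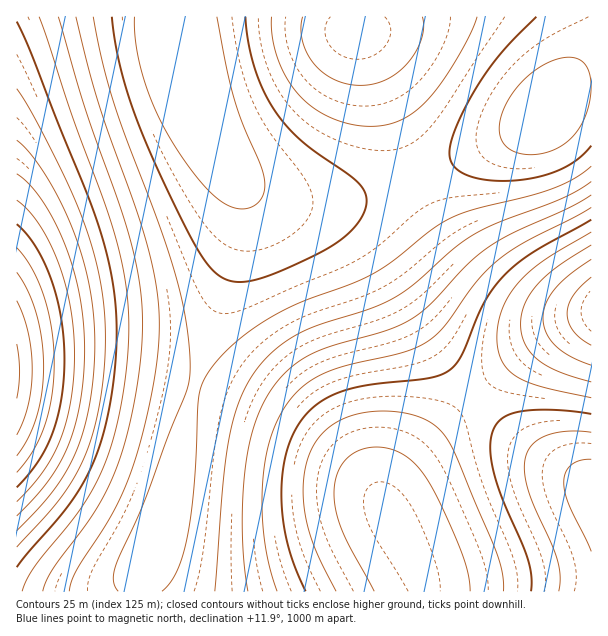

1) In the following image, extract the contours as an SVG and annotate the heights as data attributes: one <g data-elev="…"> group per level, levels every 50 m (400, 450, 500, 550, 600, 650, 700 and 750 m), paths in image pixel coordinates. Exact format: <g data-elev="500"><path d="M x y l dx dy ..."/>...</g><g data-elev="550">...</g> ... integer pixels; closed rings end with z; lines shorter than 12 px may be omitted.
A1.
<g data-elev="400"><path d="M17 344l3 28-3 26"/></g><g data-elev="450"><path d="M17 272l11 19 8 23 6 25 2 27-2 27-6 24-8 21-11 18"/></g><g data-elev="500"><path d="M17 224l10 11 9 13 15 32 10 38 3 41-3 40-9 35-14 28-21 25"/></g><g data-elev="550"><path d="M591 365l-21-9-15-11-9-12-3-15 3-15 8-13 15-15 22-16"/><path d="M17 174l12 10 13 17 12 20 12 25 8 26 6 25 3 26 2 27-2 27-3 25-5 23-7 21-9 18-11 17-13 16-18 19"/></g><g data-elev="600"><path d="M336 591l-19-38-10-29-4-32 3-28 4-12 6-11 7-9 9-7 12-6 12-5 27-3 21 2 18 5 14 8 11 12 10 20 39 94 6 21 1 18"/><path d="M591 398l-51-12-24-10-8-7-6-9-4-10-1-12 1-15 5-15 7-14 9-12 12-12 14-10 46-28"/><path d="M17 89l15 24 24 46 17 36 12 32 9 28 6 27 4 27 1 29-1 31-4 33-6 29-9 25-11 21-14 21-43 49"/></g><g data-elev="650"><path d="M277 591l-8-25-5-27-2-29 1-28 3-26 6-22 9-20 10-16 17-15 19-11 23-7 52-12 24-11 17-14 33-46 22-22 26-17 67-36"/><path d="M591 432l-25-1-21 5-14 10-6 13 0 15 4 18 24 54 5 17 2 15-1 13"/><path d="M39 17l33 97 31 86 13 37 10 51 3 48-3 35-5 36-8 33-9 27-20 36-49 63-8 13-5 12"/></g><g data-elev="700"><path d="M215 591l8-109 7-50 6-22 7-18 9-17 12-15 18-16 21-13 20-8 49-15 24-11 20-14 41-37 22-14 22-11 60-22 17-9 13-8"/><path d="M76 17l22 85 38 107 12 39 9 42 2 37-2 30-5 33-9 41-10 36-9 24-11 21-38 61-6 18"/><path d="M422 17l2 10-3 12-5 13-9 12-11 10-10 6-12 4-14 1-13-1-12-4-12-8-9-8-7-11-5-12-1-12 2-12"/></g><g data-elev="750"><path d="M112 17l6 40 12 44 17 45 27 58 21 41 14 21 7 7 8 5 7 3 9 1 15-2 20-7 37-16 22-12 14-11 9-10 7-12 3-11-3-10-7-9-55-41-15-15-13-16-11-21-9-23-6-25-3-24"/><path d="M536 17l-36 38-27 38-13 24-8 21-3 14 2 10 9 9 16 7 21 3 24-1 22-4 20-8 16-10 12-12"/></g>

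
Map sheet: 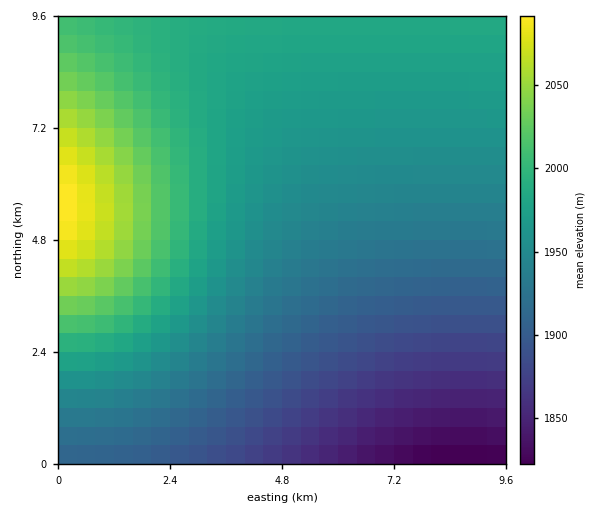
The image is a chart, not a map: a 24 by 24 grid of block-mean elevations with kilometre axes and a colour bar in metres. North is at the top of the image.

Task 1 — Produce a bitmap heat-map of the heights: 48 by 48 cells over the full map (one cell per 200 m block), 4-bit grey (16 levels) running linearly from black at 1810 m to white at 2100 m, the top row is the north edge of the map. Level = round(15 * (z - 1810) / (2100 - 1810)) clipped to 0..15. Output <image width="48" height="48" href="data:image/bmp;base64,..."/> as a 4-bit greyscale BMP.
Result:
<image width="48" height="48" href="data:image/bmp;base64,Qk32BAAAAAAAAHYAAAAoAAAAMAAAADAAAAABAAQAAAAAAIAEAAATCwAAEwsAABAAAAAAAAAAAAAAABEREQAiIiIAMzMzAERERABVVVUAZmZmAHd3dwCIiIgAmZmZAKqqqgC7u7sAzMzMAN3d3QDu7u4A////AFVVVVVVVUREREQzMzMiIiIREREREREREVVVVVVVVVVERERDMzMyIiIhEREREREREWZmZVVVVVVUREREMzMzIiIiIREREREREWZmZmZlVVVVVEREQzMzMiIiIiEREREREWZmZmZmZVVVVURERDMzMyIiIiIhEREREWZmZmZmZmVVVVREREMzMzMiIiIiIiIiInd3d3ZmZmZVVVVEREQzMzMyIiIiIiIiInd3d3d3ZmZmVVVUREREMzMzMyIiIiIiIoiId3d3d2ZmZVVVVEREQzMzMzMyIiIiIoiIiId3d3ZmZlVVVUREREMzMzMzMzMzM4iIiIiId3dmZmVVVVRERERDMzMzMzMzM5mZmYiIh3d3ZmZVVVVEREREQzMzMzMzM5mZmZmIiHd3dmZlVVVVRERERERDMzMzM6qqqZmZiIh3d2ZmVVVVVURERERERERERKqqqqmZmIiHd2ZmZlVVVVVERERERERERLu7qqqpmYiHd3ZmZmVVVVVVRERERERERLu7u6qqmZiId3dmZmZVVVVVVVVURERERMzMu7uqqZmIh3d2ZmZmVVVVVVVVVVVVVczMy7u6qZmIiHd3ZmZmZlVVVVVVVVVVVd3czMu6qpmYiHd3dmZmZmZVVVVVVVVVVd3dzMu7qqmYiId3d2ZmZmZmZlVVVVVVVe3d3My7uqmZiId3d3ZmZmZmZmZmZmZmZu7t3czLuqmZiIh3d3dmZmZmZmZmZmZmZu7u3dzLuqqZmIh3d3d3ZmZmZmZmZmZmZu7u3dzLu6qZmIiHd3d3d2ZmZmZmZmZmZv7u7dzLu6qZmIiId3d3d3d2ZmZmZmZmZv7u7dzMu6qZmIiId3d3d3d3d3d3d3Znd//u7dzMu6qZmYiIh3d3d3d3d3d3d3d3d/7u7dzMu6qpmYiIiHd3d3d3d3d3d3d3d/7u7dzLu6qpmYiIiId3d3d3d3d3d3d3d/7u3dzLu6qZmYiIiIh3d3d3d3d3d3d3d+7u3czLuqqZmYiIiIiId3d3d3d3d3d3d+7t3czLuqqZmZiIiIiIiIh3d3d3d3d3d+7d3My7uqqZmZiIiIiIiIiIiIiIiIiIiO3d3My7uqqZmZiIiIiIiIiIiIiIiIiIiN3dzMu7qqqZmZiIiIiIiIiIiIiIiIiIiN3czLu7qqqZmZmIiIiIiIiIiIiIiIiIiN3MzLu6qqmZmZmIiIiIiIiIiIiIiIiIiMzMy7u6qqmZmZmYiIiIiIiIiIiIiIiIiMzMu7uqqqmZmZmYiIiIiIiIiIiIiIiIiMy7u7qqqpmZmZmZmIiIiIiIiIiIiIiIiMu7u6qqqpmZmZmZmZmYiIiIiIiIiIiIiLu7u6qqqpmZmZmZmZmZmZmZmZmZmZmZmbu7uqqqqZmZmZmZmZmZmZmZmZmZmZmZmbu6qqqqqZmZmZmZmZmZmZmZmZmZmZmZmbuqqqqqqZmZmZmZmZmZmZmZmZmZmZmZmaqqqqqqqZmZmZmZmZmZmZmZmZmZmZmZmaqqqqqqqZmZmZmZmZmZmZmZmZmZmZmZmQ=="/>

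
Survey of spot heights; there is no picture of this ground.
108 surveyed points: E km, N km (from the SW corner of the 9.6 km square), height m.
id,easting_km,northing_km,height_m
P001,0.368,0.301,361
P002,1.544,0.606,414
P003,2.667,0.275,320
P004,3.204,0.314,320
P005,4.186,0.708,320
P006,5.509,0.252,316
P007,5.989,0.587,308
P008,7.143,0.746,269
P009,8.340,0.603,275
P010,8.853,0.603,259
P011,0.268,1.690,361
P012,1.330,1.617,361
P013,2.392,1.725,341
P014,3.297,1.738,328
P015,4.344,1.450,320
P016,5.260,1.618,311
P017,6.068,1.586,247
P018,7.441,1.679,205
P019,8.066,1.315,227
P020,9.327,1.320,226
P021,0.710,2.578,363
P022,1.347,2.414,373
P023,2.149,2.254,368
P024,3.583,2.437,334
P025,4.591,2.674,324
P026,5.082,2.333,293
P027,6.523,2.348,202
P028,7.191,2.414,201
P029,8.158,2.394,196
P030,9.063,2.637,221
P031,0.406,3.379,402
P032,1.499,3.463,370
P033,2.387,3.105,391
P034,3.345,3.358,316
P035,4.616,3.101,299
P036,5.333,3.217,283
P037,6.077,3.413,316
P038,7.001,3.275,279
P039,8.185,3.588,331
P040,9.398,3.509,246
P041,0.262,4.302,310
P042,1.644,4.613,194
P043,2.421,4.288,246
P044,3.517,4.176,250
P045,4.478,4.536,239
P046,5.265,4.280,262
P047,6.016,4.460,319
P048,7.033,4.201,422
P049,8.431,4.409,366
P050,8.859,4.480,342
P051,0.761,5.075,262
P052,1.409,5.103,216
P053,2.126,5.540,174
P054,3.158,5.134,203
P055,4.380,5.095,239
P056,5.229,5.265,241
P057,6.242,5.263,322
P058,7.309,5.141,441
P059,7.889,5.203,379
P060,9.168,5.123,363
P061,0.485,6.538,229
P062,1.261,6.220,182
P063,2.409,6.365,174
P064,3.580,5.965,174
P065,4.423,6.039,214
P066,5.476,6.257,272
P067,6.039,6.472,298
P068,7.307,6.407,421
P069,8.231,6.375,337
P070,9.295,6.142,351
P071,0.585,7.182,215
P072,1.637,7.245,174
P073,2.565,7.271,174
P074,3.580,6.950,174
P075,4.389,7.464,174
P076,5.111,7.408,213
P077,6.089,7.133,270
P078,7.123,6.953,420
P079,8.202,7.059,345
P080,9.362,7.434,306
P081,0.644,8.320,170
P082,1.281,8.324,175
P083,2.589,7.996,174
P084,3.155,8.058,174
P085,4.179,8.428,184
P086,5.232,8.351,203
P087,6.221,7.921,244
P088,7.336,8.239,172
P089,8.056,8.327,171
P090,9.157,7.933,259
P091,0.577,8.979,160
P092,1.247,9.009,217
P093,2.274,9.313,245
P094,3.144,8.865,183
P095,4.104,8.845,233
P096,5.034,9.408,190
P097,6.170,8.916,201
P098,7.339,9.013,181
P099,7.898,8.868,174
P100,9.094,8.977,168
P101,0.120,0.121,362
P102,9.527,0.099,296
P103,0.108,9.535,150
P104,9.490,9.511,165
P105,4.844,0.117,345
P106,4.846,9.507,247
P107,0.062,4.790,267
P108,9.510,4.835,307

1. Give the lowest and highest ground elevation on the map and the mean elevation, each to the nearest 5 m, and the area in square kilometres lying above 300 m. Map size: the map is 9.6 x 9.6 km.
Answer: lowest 150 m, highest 455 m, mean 270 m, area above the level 35.2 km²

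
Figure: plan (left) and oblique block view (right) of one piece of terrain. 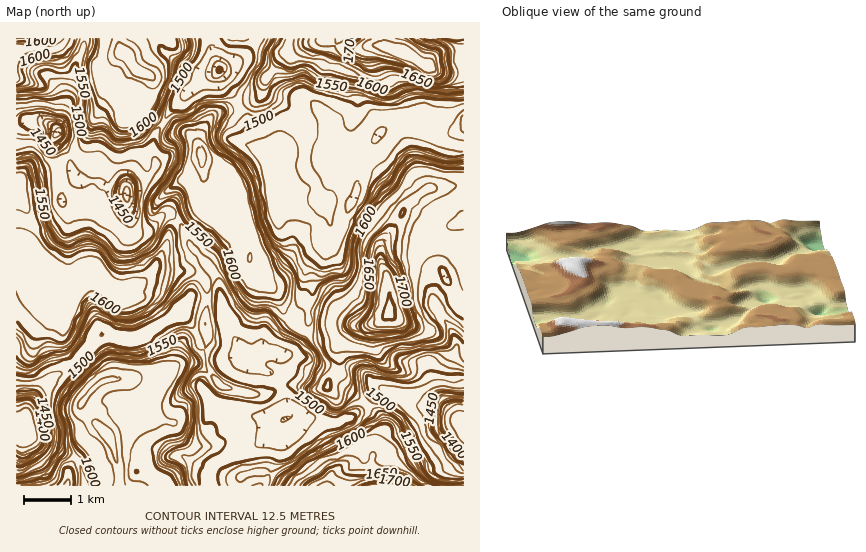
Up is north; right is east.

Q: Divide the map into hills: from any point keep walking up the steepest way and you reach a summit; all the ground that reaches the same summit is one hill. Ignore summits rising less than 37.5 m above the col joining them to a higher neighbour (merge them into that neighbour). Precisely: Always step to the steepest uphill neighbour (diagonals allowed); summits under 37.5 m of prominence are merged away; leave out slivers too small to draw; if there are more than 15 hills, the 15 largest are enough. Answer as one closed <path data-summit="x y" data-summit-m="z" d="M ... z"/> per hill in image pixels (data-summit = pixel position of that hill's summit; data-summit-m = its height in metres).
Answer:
<path data-summit="390 312" data-summit-m="1751" d="M425 116l-13 1-10 7-17 4-6 5-20 35-2 17-3-6-21-13-5-5-1-5-18 1-18-2-2 1-2 30-3 5-10 6 0 4 2 3 11 1 8 3 21 13 4 7 4 18-18 21 6 18 0 9-3 9-1 26-8 15-10 10-7 0-17-6-23 0-3 3-1 6 8 8 0 4-8 43 17 5 21 0 6 3 5-3 17 0 23 5 13 0 15-8 21-24 6-1 31 17 27 0 23 20 0-298-17 4z"/><path data-summit="106 434" data-summit-m="1647" d="M197 297l-8 1-9 15-21 11-21 14-18 1-19-5-31 34-18 11-14 12-10 17-4 21-8 3 1 54 191 0 1-17 4-5 23-10 15-10 22-7 5-4 5-13-2-2-25-1-17-5 8-47-8-8 1-10-13-24-6-22z"/><path data-summit="17 184" data-summit-m="1621" d="M29 120l-13 4 1 307 7-2 4-21 10-17 14-12 18-11 31-34 19 5 14 0 46-26 15-26 16-17-19-23-8-17-11-14-9-1-17 15-7 2-4-3-6-10-5-27-22-7-7 15-2 1-18 5-12-2-2-4 1-5 15-14-5-5-5-21-12-17 2-6-8-8-8-3z"/><path data-summit="202 158" data-summit-m="1647" d="M218 71l-23 17-8 4-17 19-13 20-4 14 0 10 3 7-1 8-8 8-17 7-4 8 4 26 6 10 8 3 7-4 13-13 9 1 11 14 8 17 25 30 7 37 16 36 3-2 23 0 17 6 7 0 10-10 8-15 1-26 3-9 0-9-6-18 18-21-4-18-4-7-14-9-15-7-12-2-2-7-3-34-12-14-7-20-7-10-7-18-12-12z"/><path data-summit="406 54" data-summit-m="1749" d="M463 38l-204 0-16 19-23 11-1 6 4 9 14 17 7 18 7 10 7 20 12 14 3 34 11-5 3-5 1-23 3-8 18 2 18-1 1 5 5 5 21 13 3 6 2-17 17-31 7-8 19-5 15-8 8 0 22 16 15-3 2-2z"/><path data-summit="120 51" data-summit-m="1649" d="M209 38l-124 1 0 5-9 21-2 13-4 10-6 25-8 22 1 5 11 15 4 18 4 7 16 0 14 7 20 5 4-7 23-11 3-6 0-6-3-7 0-10 3-12 9-15 22-26 12-6 20-16-8-20z"/><path data-summit="384 485" data-summit-m="1725" d="M383 389l-6 1-21 24-15 8-13 0-23-5-20 1-8 16 0 19-2 7-8 20-5 5 201 1 1-59-23-21-27 0z"/><path data-summit="17 50" data-summit-m="1618" d="M84 38l-68 1 1 84 10-3 15 1 16 10 12-43 4-10 2-13 9-21z"/>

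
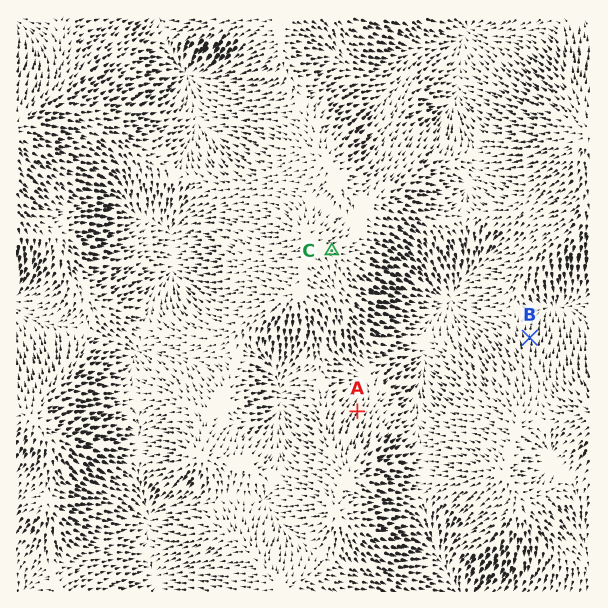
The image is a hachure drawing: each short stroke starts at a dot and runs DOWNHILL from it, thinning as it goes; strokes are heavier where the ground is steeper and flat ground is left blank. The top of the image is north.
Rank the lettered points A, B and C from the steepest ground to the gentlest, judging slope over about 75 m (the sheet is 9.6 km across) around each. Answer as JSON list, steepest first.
["B", "A", "C"]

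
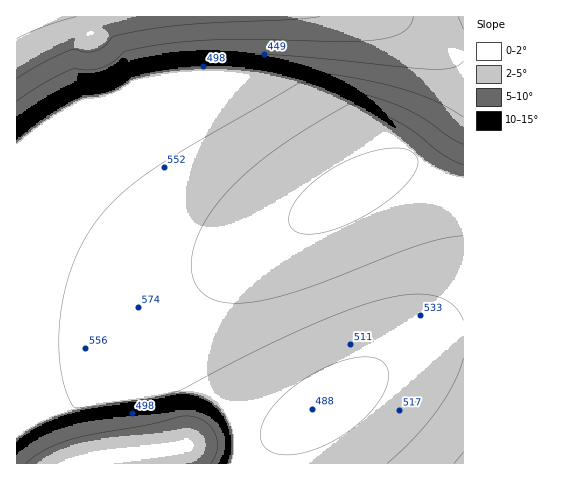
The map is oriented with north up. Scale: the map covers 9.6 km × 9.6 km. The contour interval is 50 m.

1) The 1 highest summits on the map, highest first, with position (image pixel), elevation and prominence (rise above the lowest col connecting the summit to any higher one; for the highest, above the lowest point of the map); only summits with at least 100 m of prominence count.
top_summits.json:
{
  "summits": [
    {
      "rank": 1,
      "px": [346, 194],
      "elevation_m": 661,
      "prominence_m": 367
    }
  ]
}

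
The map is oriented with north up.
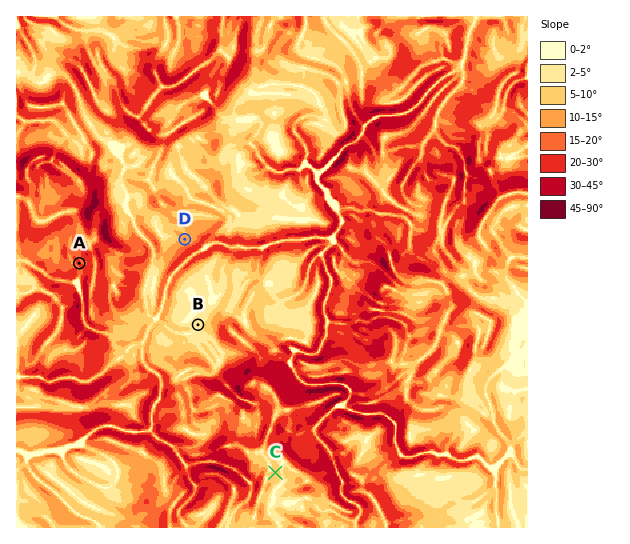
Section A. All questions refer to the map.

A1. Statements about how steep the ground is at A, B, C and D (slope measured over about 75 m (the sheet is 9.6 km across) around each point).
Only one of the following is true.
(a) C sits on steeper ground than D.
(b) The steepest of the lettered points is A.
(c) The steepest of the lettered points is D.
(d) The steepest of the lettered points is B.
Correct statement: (b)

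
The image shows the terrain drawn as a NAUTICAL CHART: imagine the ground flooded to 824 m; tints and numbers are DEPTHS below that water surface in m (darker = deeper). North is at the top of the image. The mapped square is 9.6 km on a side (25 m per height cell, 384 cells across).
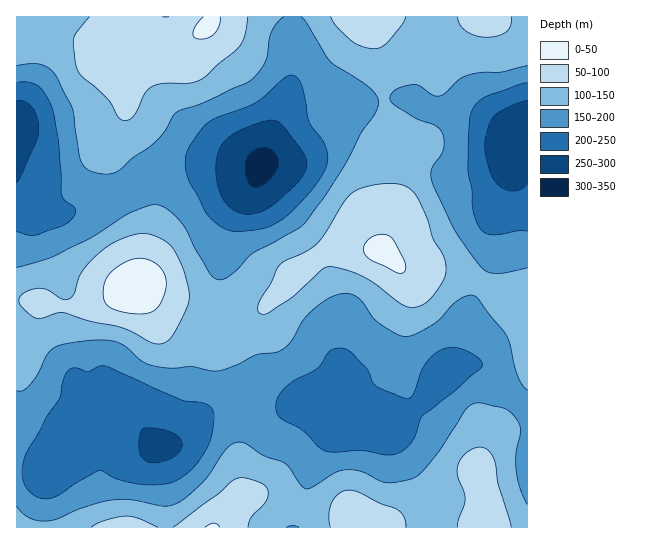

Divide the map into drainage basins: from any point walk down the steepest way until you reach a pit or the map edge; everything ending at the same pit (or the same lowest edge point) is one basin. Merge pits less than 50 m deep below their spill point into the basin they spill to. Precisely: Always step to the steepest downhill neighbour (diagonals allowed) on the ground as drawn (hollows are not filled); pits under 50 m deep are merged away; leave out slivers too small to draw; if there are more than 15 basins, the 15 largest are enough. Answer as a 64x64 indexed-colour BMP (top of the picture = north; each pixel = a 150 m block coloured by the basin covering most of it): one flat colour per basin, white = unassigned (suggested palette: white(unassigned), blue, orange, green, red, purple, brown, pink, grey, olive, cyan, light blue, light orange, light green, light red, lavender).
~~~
<image width="64" height="64" href="data:image/bmp;base64,Qk12CAAAAAAAAHYAAAAoAAAAQAAAAEAAAAABAAQAAAAAAAAIAAATCwAAEwsAABAAAAAAAAAA////ALR3HwAOf/8ALKAsACgn1gC9Z5QAS1aMAMJ34wB/f38AIr28AM++FwDox64AeLv/AIrfmACWmP8A1bDFADMzMzMzMzMzMzMzMzEREREREREREREiIiIiIiIiMzMzMzMzMzMzMzMzMzMzMxERERERERESIiIiIiIiIiIjMzMzMzMzMzMzMzMzMzMzMRERESIiIiIiIiIiIiIiIiMzMzMzMzMzMzMzMzMzMzMzEREiIiIiIiIiIiIiIiIiIzMzMzMzMzMzMzMzMzMzMzMiIiIiIiIiIiIiIiIiIiIzMzMzMzMzMzMzMzMzMzMzMyIiIiIiIiIiIiIiIiIiIjMzMzMzMzMzMzMzMzMzMzMzIiIiIiIiIiIiIiIiIiIiMzMzMzMzMzMzMzMzMzMzMzMiIiIiIiIiIiIiIiIiIiIzMzMzMzMzMzMzMzMzMzMzMyIiIiIiIiIiIiIiIiIiIjMzMzMzMzMzMzMzMzMzMzMzIiIiIiIiIiIiIiIiIiIiMzMzMzMzMzMzMzMzMzMzMzMiIiIiIiIiIiIiIiIiIiIjMzMzMzMzMzMzMzMzMzMzMyIiIiIiIiIiIiIiIiIiIiMzMzMzMzMzMzMzMzMzMzMzIiIiIiIiIiIiIiIiIiIiIjMzMzMzMzMzMzMzMzMzMzMiIiIiIiIiIiIiIiIiIiIiIzMzMzMzMzMzMzMzMzMzMyIiIiIiIiIiIiIiIiIiIiIiMzMzMzMzMzMzMzMzMzMzIiIiIiIiIiIiIiIiIiIiIiIjMzMzMzMzMzMzMzMzMzMiIiIiIiIiIiIiIiIiIiIiIiIzMzMzMzMzMzMzMzMzMyIiIiIiIiIiIiIiIiIiIiIiIjMzMzMzMzMzMzMzMzMyIiIiIiIiIiIiIiIiIiIiIiIiMzMzMzMzMzMzMzMzMzIiIiIiIiIiIiIiIiIiIiIiIiIzMzMzMzMzMzMzMzMzIiIiIiIiIiIiIiIiIiIiIiIiIjMzMzMzMzMzMzMzMzMiIiIiIiIiIiIiIiIiIiIiIiIiEzMzMzMzMzMzMzMzMyIiIiIiIiIiIiIiIiIiIiIiIiITMzMzMzMzMzMzMzMzIiIiIiIiIiIiIiIiIiIiIiIiIhEzMzMzMzMzMzMzMzMyIiIiIiIiIiIiIiIiIiIiIiIiETMzMzMzMzMzMzMzMzMiIiIiIiIiIiIiIiIiIiIiIiIRMzMzMzMzMzMzMzMzETIiIiIiIiIiIiIiIiIiIiIiIhETMzMzMzMzMzMzERERERIiIiIiIiIiIiIiIiIiIiIiFVVVVVVTMzMzMxERERERESIiIiIiIiIiIiIiIiIiIiJVVVVVVVVVMzEREREREREREiIiIiIiIiIiIiIiIiIkRFVVVVVVVVVRERERERERERERIiIiIiIiIiIiIiIiJEREVVVVVVVVVVURERERERERERESIiIiIiIiIiIiIkRERERVVVVVVVVVVREREREREREREREiIiIiIiJERERERERERFVVVVVVVVVVERERERERERERERIiIiIiJEREREREREREVVVVVVVVVVURERERERERERERERIiIiJERERERERERERVVVVVVVVVVREREREREREREREREREREURERERERERERFVVVVVVVVVVURERERERERERERERERERFEREREREREREVVVVVVVVVVVREREREREREREREREREREURERERERERERVVVVVVVVVVVERERERERERERERERERERFERERERERERFVVVVVVVVVVUREREREREREREREREREREUREREREREREVVVVVVVVVVVREREREREREREREREREREURERERERERERVVVVVVVVVVVERERERERERERERERERERRERERERERERFVVVVVVVVVVERERERERERERERERERERFEREREREREREVVVVVVVVVVUREREREREREREREREREREURERERERERERVVVVVVVVVURERERERERERERERERERERRERERERERERFVVVVVVVVUREREREREREREREREREREREUREREREREREVVVVVVVVURERERERERERERERERERERERRERERERERERVVVVVVVURERERERERERERERERERERERRERERERERERFVVVVVVVRERERERERERERERERERERERFEREREREREREVVVVVVVVEREREREREREREREREREREREURERERERERERVVVVVVVVRERERERERERERERERERERERRERERERERERFVVVVVVVVERERERERERERERERERERERREREREREREREVVVVVVVVVRERERERERERERERERERERFERERERERERERVVVVVVVVVEREREREREREREREREREREURERERERERERFVVVVVVVVURERERERERERERERERERERREREREREREREVVVVVVVVVRERERERERERERERERERERFERERERERERERVVVVVVVVVEREREREREREREREREREREURERERERERERFVVVVVVVVEREREREREREREREREREREUREREREREREREVVVVVVVVURERERERERERERERERERERRERERERERERERVVVVVVVVRERERERERERERERERERERFERERERERERERFVVVVVREREREREREREREREREREREREUREREREREREREVVVRERERERERERERERERERERERERERREREREREREREQRERERERERERERERERERERERERERERFEREREREREREERERERERERERERERERERERERERERERFERERERERERBER"/>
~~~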